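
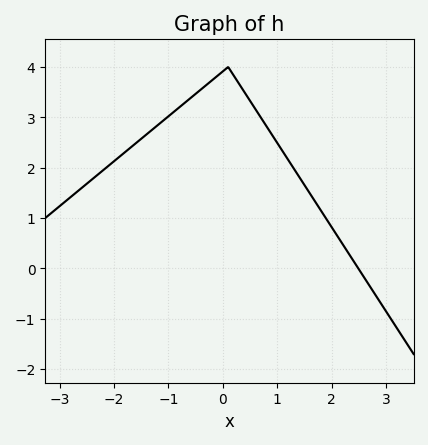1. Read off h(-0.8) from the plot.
3.2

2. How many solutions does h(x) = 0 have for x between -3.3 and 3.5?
1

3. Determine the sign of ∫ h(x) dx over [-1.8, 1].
positive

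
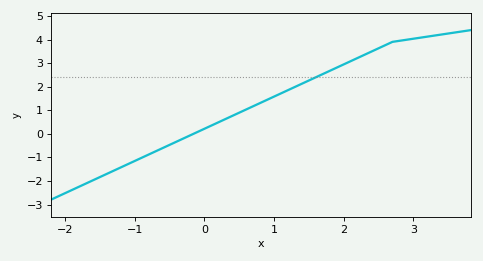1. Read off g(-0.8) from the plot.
-0.877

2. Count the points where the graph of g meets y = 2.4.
1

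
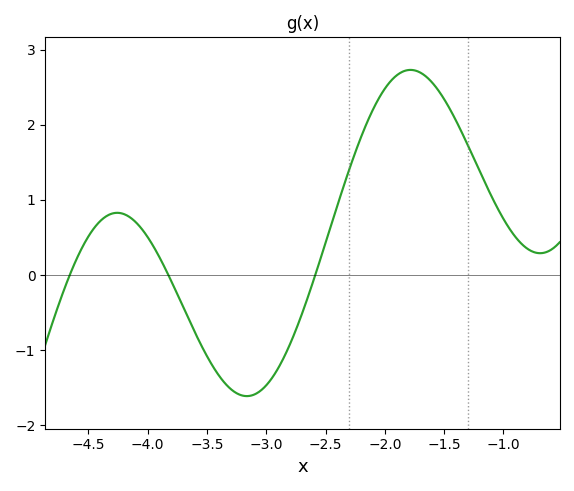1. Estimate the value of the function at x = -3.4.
-1.34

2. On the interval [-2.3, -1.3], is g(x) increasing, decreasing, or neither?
neither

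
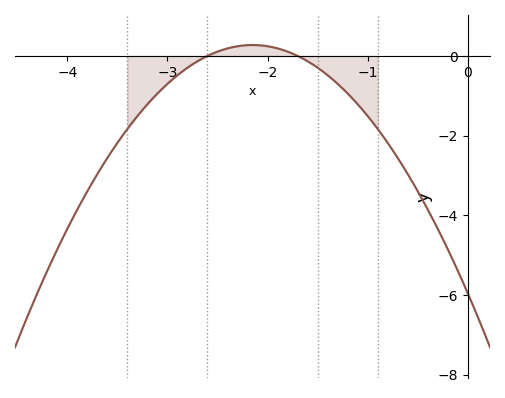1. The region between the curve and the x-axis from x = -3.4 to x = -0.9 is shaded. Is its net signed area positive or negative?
negative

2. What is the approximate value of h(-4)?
-4.35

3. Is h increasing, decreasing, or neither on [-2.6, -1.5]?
neither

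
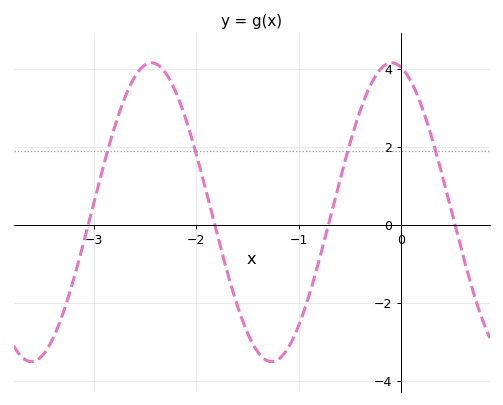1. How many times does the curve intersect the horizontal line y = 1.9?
4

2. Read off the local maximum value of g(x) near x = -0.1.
4.16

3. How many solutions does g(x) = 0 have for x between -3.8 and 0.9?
4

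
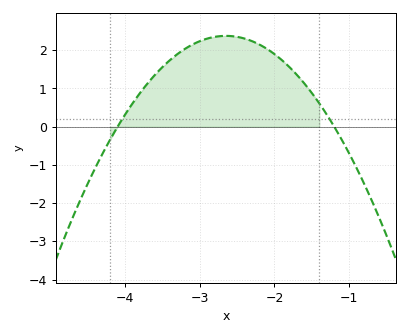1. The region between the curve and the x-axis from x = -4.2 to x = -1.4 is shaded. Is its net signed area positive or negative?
positive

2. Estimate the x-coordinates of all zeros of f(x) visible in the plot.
-4.1, -1.2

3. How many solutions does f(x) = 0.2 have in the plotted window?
2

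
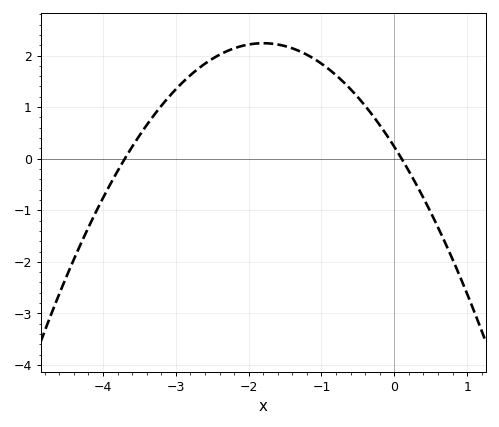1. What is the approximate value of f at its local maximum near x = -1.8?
2.24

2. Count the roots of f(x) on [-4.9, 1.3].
2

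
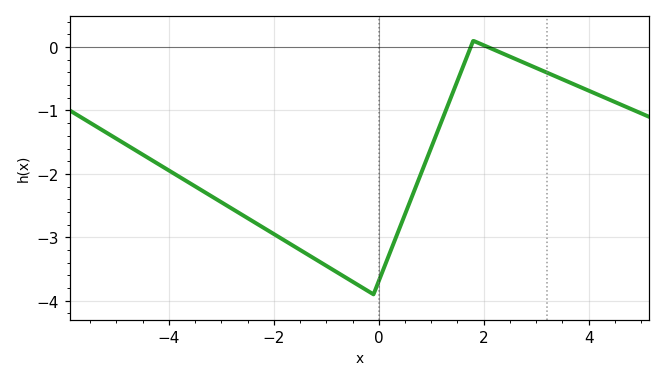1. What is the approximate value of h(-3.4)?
-2.25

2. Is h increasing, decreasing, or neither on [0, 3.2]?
neither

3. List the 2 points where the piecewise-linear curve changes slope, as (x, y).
(-0.1, -3.9); (1.8, 0.1)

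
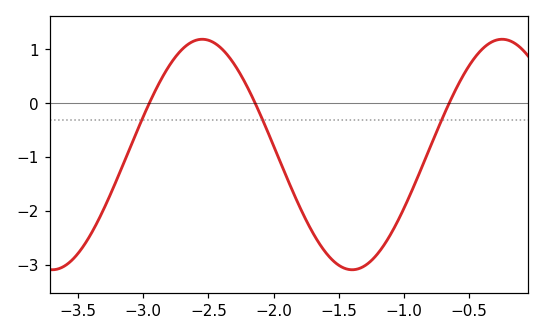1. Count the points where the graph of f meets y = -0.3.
3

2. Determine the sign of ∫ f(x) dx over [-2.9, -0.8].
negative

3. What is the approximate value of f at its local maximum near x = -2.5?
1.2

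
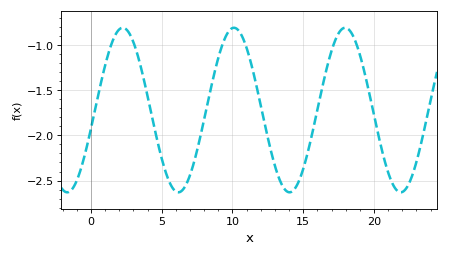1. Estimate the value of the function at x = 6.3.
-2.65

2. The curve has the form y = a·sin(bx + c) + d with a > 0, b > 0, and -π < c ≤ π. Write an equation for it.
y = 0.91sin(0.8x - 0.23) - 1.72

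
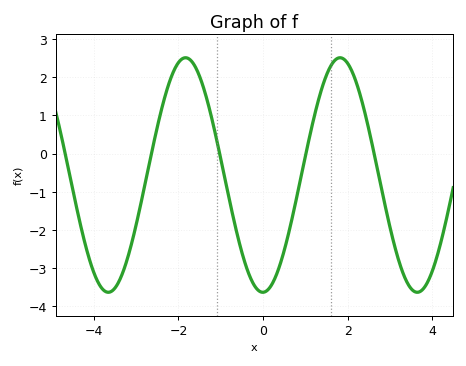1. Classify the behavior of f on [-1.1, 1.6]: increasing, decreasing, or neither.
neither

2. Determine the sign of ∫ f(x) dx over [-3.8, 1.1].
negative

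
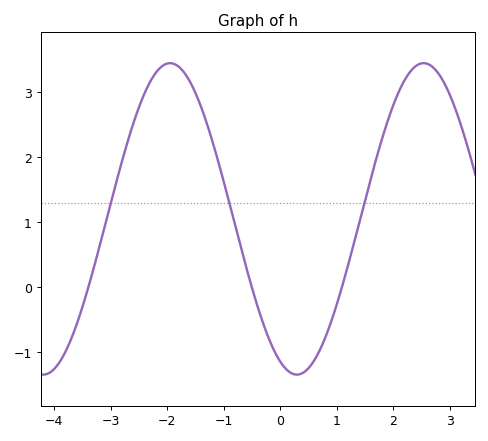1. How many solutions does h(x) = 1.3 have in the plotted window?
3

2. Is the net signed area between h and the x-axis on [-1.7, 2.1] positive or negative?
positive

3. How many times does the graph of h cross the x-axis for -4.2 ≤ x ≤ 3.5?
3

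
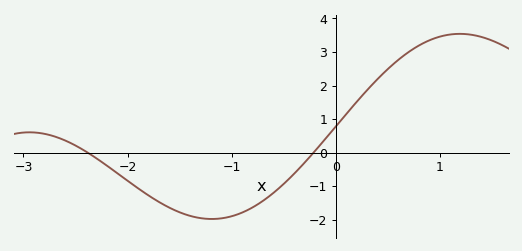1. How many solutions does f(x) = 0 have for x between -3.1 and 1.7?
2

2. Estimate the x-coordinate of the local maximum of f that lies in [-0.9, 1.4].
1.2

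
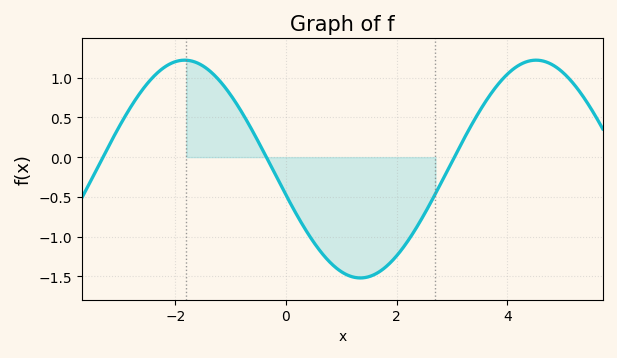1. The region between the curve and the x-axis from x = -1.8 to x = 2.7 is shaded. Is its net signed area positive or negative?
negative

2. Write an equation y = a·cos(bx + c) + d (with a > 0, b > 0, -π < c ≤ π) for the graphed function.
y = 1.37cos(0.99x + 1.8) - 0.15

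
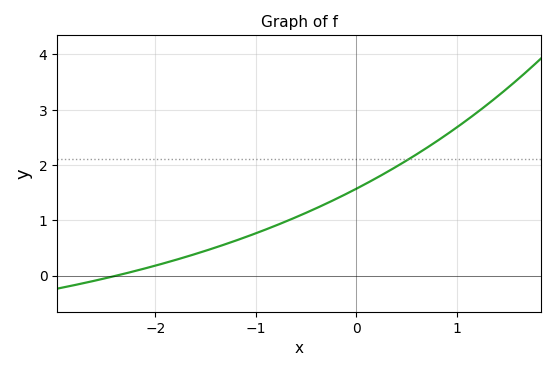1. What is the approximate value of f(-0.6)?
1.1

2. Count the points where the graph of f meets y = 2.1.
1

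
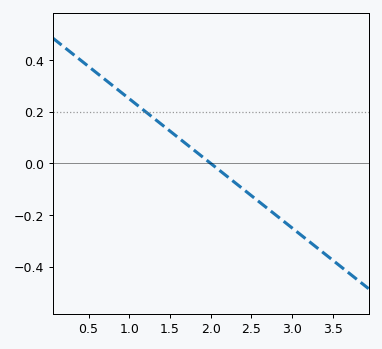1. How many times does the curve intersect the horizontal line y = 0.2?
1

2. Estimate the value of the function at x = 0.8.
0.3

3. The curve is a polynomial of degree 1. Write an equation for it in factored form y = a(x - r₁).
y = -0.25(x - 2)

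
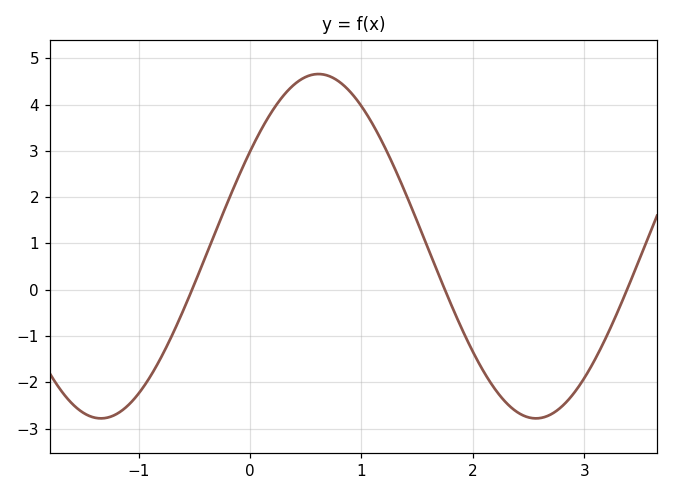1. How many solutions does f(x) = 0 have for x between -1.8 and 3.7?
3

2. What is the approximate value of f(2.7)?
-2.7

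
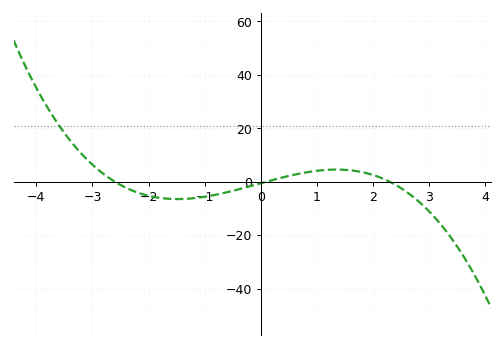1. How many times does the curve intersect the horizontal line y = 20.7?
1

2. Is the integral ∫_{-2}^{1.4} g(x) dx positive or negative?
negative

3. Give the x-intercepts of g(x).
-2.6, 0.1, 2.3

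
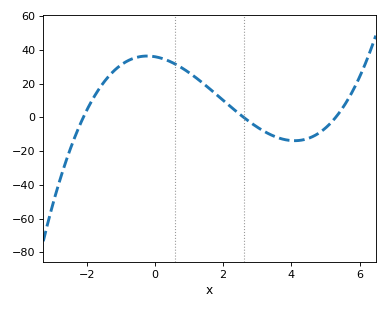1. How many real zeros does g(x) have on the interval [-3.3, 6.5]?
3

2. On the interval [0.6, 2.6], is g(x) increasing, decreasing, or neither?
decreasing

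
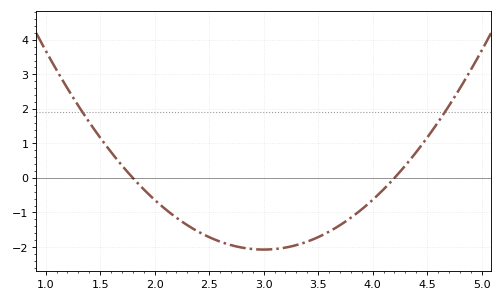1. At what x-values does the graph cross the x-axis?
1.8, 4.2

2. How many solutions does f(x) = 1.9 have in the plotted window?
2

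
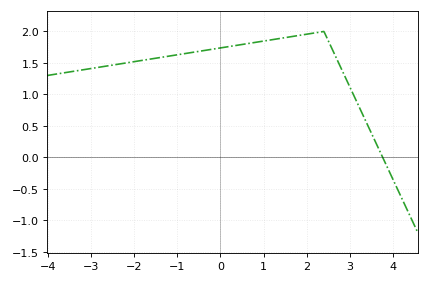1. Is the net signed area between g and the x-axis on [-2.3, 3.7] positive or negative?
positive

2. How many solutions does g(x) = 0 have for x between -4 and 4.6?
1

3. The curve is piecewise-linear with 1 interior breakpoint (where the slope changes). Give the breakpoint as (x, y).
(2.4, 2)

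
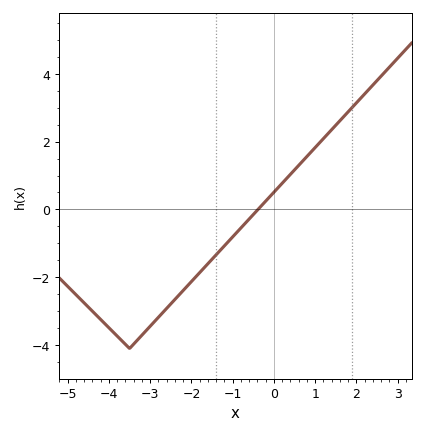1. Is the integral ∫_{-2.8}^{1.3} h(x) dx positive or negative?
negative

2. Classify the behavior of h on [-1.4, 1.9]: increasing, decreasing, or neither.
increasing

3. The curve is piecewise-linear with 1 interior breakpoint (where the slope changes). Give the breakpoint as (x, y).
(-3.5, -4.1)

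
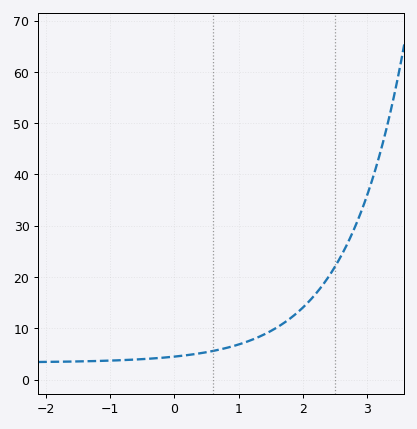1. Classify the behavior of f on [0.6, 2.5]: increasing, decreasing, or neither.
increasing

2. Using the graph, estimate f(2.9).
32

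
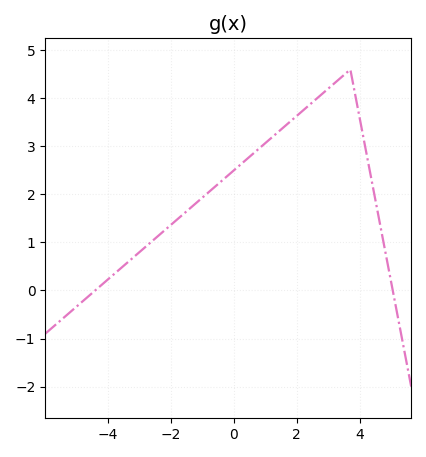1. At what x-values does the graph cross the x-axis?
-4.39, 5.04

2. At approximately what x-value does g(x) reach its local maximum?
3.7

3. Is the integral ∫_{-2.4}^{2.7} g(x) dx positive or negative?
positive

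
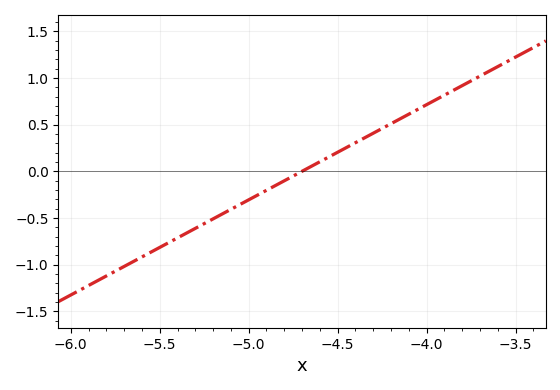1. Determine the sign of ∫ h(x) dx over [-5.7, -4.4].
negative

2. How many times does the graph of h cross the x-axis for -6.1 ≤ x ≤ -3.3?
1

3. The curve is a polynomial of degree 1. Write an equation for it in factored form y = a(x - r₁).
y = 1.02(x + 4.7)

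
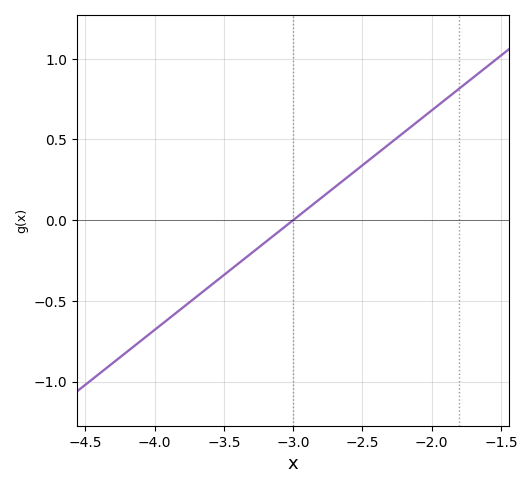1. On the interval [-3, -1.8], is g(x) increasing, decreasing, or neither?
increasing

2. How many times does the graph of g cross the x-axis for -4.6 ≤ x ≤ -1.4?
1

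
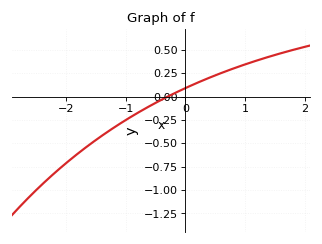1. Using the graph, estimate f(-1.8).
-0.6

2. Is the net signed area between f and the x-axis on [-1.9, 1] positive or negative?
negative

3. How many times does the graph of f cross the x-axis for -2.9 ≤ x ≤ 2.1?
1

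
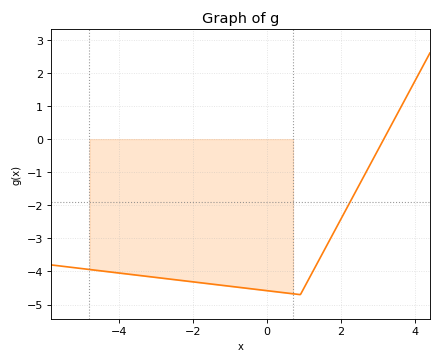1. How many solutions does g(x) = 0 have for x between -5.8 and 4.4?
1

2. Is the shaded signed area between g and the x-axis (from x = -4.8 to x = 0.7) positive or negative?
negative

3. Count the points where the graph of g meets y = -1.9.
1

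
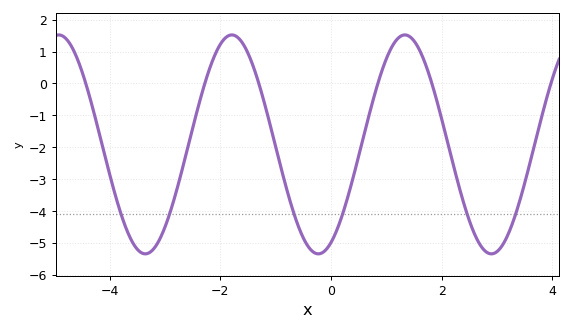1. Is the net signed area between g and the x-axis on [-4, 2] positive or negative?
negative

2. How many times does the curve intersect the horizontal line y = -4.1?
6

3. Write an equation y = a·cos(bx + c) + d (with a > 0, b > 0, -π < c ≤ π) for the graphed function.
y = 3.43cos(2.01x - 2.68) - 1.91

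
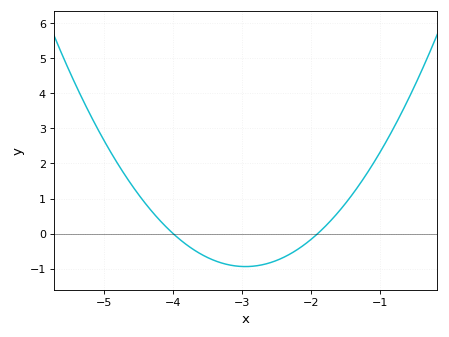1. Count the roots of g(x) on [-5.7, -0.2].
2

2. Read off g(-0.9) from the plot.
2.6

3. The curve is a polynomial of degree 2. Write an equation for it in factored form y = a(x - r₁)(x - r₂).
y = 0.85(x + 4)(x + 1.9)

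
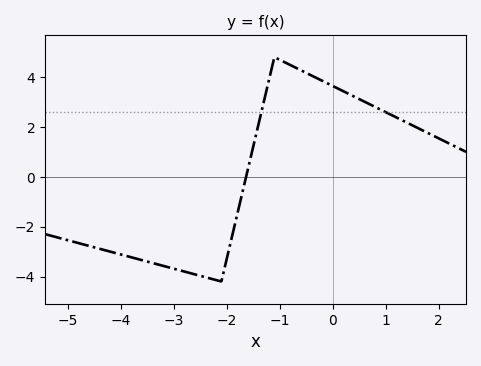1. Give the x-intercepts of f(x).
-1.63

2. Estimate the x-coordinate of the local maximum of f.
-1.1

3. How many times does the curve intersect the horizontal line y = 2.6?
2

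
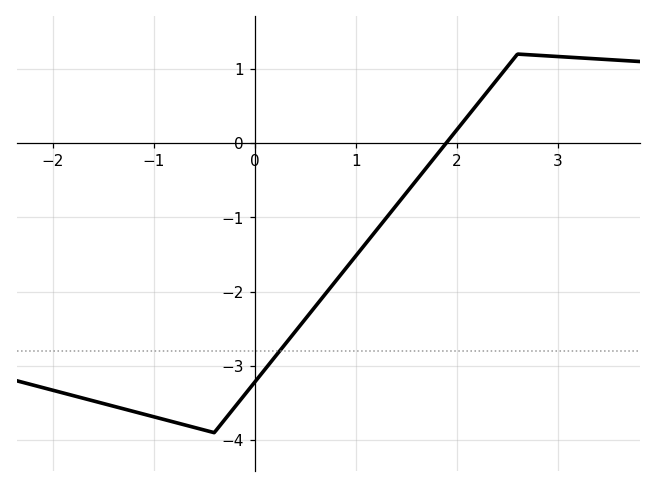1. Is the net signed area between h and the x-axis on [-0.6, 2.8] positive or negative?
negative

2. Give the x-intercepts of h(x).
1.9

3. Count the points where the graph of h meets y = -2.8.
1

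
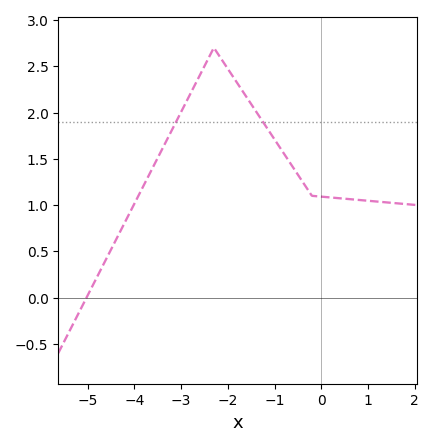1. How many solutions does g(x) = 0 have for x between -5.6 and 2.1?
1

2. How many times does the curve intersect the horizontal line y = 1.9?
2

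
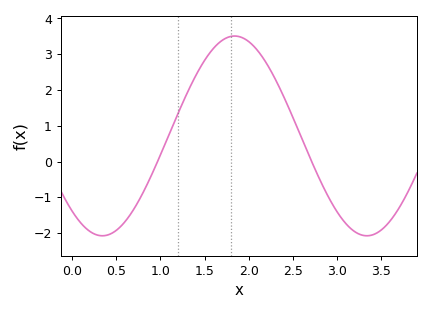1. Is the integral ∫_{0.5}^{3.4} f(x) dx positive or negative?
positive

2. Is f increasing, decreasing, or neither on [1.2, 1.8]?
increasing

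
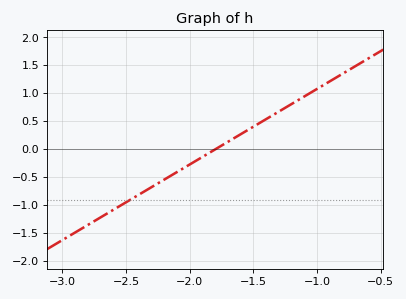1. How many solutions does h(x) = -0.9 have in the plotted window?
1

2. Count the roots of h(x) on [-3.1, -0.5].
1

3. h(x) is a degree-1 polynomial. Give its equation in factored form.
y = 1.35(x + 1.8)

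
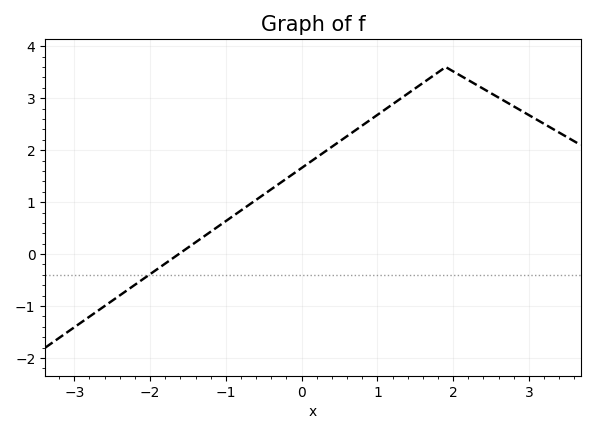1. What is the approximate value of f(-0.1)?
1.6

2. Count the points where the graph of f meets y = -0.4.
1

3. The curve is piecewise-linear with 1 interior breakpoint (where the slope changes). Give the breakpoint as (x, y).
(1.9, 3.6)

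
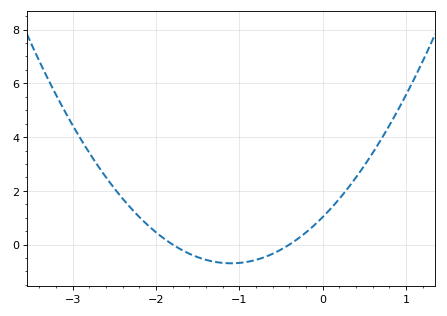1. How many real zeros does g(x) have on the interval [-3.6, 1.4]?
2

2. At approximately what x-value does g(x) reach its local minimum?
-1.1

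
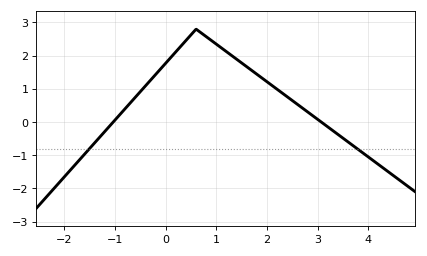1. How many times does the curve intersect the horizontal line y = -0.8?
2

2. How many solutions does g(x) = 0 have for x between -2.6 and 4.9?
2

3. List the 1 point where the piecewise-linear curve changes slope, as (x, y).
(0.6, 2.8)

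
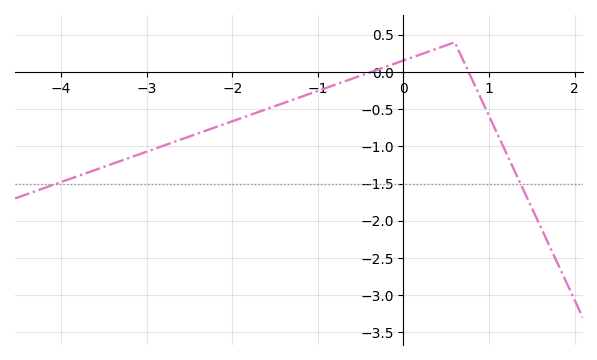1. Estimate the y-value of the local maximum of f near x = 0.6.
0.4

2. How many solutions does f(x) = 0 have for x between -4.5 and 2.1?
2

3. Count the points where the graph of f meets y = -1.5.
2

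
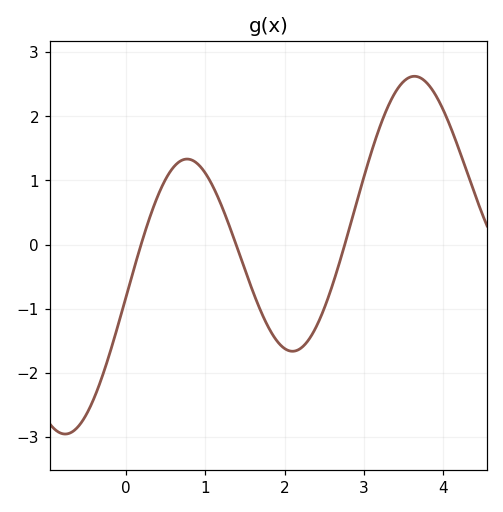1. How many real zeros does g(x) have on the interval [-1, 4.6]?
3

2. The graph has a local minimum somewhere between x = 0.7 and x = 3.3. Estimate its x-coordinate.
2.1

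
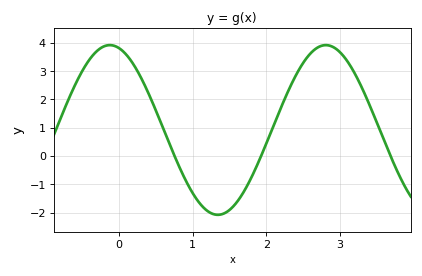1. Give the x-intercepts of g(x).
0.8, 1.9, 3.7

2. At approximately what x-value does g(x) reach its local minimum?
1.3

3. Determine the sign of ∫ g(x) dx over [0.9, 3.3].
positive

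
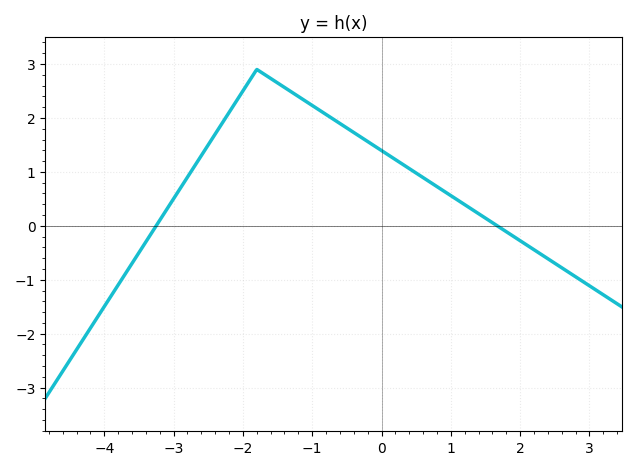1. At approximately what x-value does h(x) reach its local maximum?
-1.8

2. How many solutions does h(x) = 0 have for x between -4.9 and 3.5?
2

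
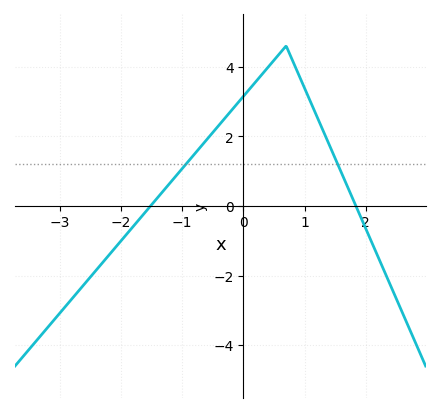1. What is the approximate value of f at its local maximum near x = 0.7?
4.6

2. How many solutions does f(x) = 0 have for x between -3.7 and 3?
2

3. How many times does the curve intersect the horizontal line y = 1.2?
2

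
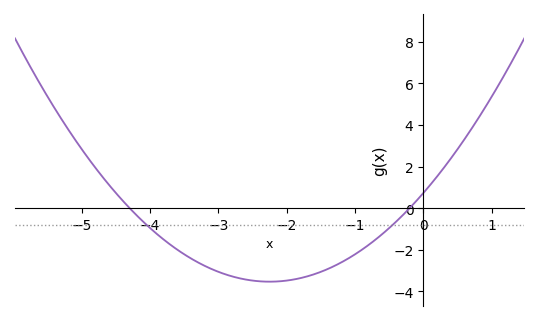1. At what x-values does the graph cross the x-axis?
-4.3, -0.2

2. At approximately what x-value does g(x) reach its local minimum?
-2.25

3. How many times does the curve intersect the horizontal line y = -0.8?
2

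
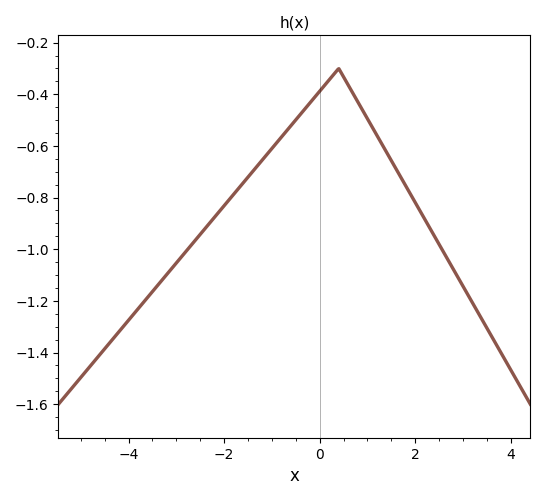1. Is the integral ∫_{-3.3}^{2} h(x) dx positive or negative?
negative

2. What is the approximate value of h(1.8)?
-0.754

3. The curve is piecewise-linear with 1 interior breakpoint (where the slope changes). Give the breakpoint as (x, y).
(0.4, -0.3)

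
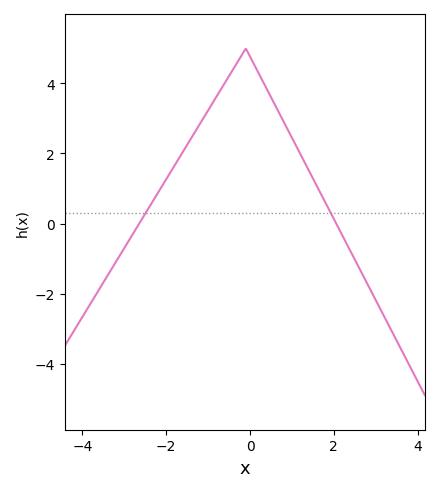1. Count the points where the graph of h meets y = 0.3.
2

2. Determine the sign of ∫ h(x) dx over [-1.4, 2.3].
positive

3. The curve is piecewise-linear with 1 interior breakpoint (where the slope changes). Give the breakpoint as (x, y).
(-0.1, 5)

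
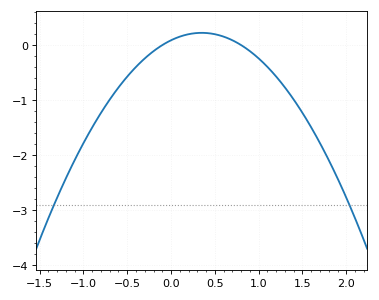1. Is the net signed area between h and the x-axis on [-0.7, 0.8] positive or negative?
negative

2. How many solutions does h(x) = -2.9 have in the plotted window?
2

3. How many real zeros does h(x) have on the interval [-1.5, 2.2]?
2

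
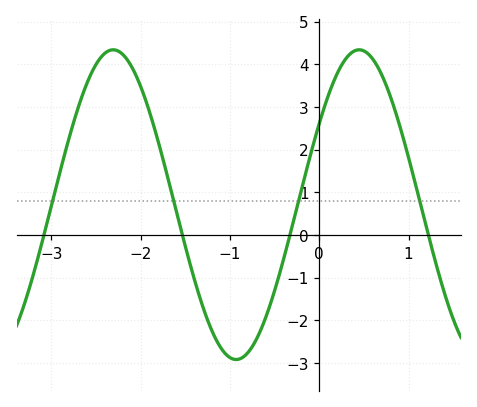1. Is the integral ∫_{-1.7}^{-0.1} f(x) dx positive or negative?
negative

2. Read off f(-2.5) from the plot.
4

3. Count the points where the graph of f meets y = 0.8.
4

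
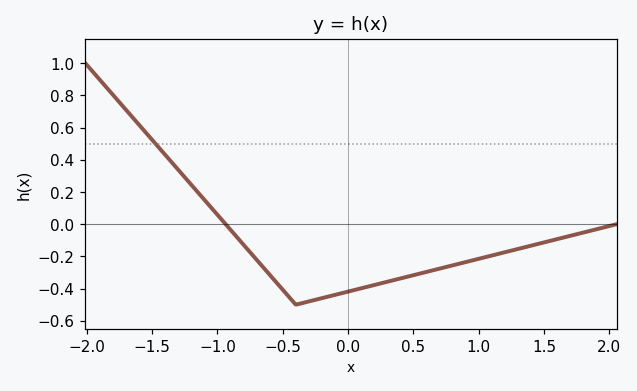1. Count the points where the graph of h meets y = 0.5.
1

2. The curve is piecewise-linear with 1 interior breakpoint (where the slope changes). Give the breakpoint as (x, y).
(-0.4, -0.5)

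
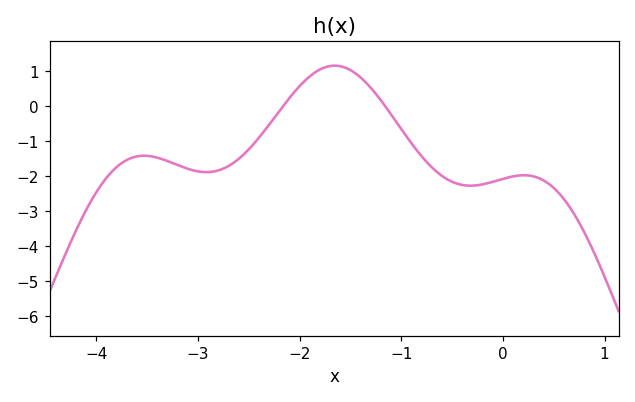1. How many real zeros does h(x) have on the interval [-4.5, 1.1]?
2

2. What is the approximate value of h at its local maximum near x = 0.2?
-2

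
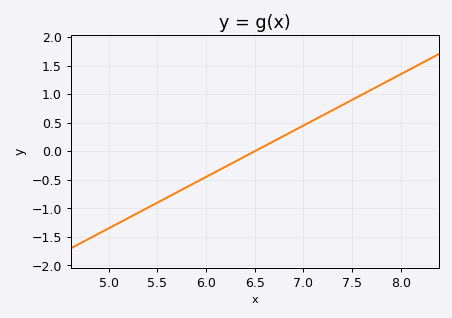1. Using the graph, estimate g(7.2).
0.65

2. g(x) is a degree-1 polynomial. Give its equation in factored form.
y = 0.9(x - 6.5)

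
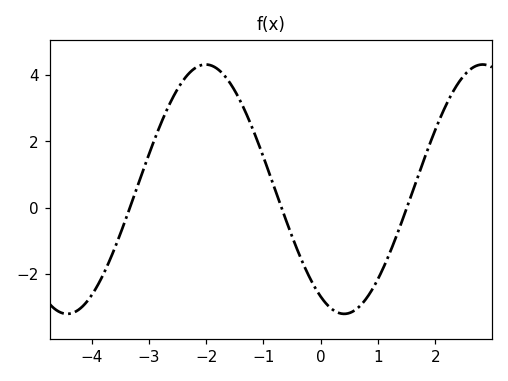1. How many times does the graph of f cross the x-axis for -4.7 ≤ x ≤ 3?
3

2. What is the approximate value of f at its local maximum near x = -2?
4.32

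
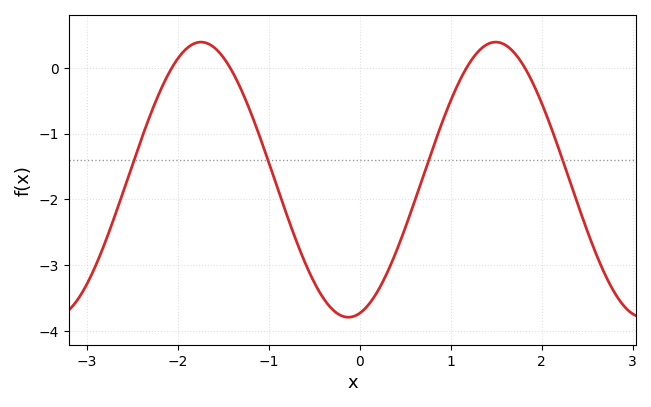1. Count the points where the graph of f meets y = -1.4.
4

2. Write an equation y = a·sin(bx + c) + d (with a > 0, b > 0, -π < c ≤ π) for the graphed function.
y = 2.09sin(1.94x - 1.33) - 1.7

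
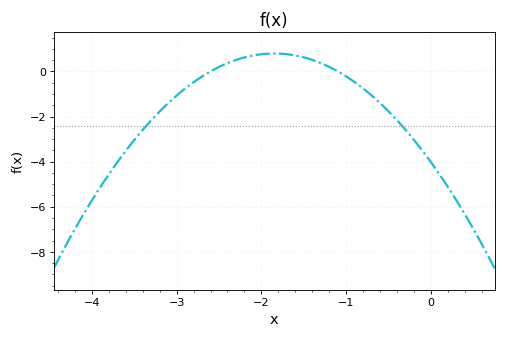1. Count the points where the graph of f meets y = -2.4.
2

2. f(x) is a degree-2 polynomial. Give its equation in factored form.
y = -1.41(x + 2.6)(x + 1.1)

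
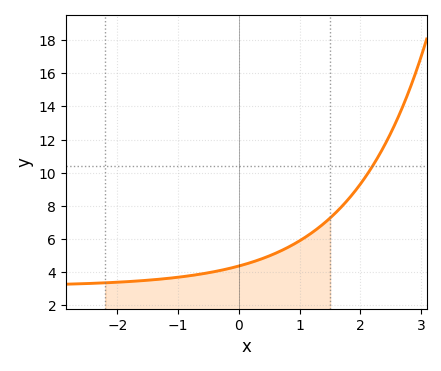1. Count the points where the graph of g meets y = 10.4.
1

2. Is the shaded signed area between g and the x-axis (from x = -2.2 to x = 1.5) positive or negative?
positive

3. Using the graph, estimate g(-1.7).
3.47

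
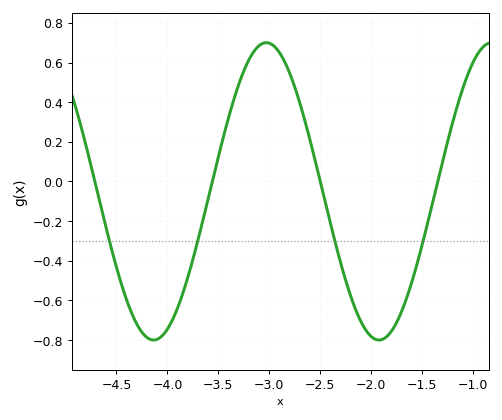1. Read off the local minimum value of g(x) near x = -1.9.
-0.8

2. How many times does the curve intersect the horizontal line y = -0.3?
4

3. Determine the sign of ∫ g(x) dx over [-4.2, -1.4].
negative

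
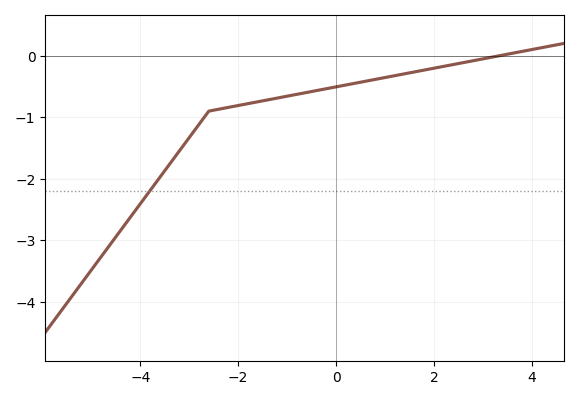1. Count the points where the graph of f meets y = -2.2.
1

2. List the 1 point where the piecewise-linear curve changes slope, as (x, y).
(-2.6, -0.9)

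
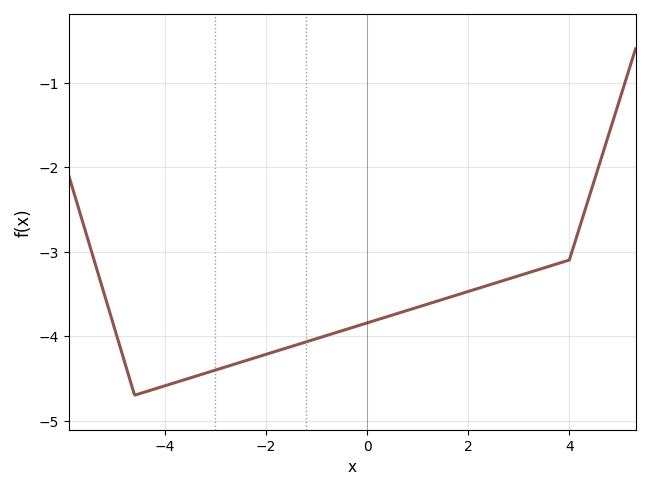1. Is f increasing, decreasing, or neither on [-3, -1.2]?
increasing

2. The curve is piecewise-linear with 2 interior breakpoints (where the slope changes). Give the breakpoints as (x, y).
(-4.6, -4.7); (4, -3.1)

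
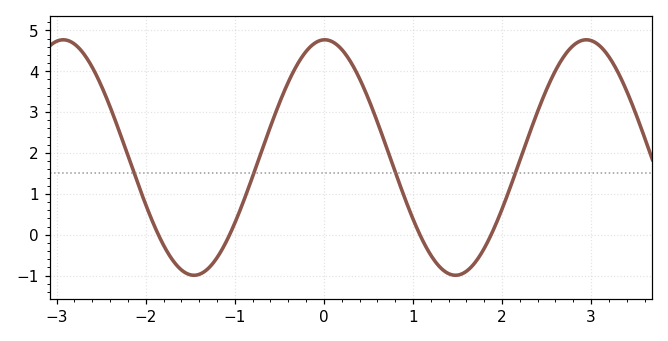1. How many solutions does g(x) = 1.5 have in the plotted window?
4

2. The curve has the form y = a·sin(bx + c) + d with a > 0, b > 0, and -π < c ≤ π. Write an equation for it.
y = 2.88sin(2.1x + 1.5) + 1.89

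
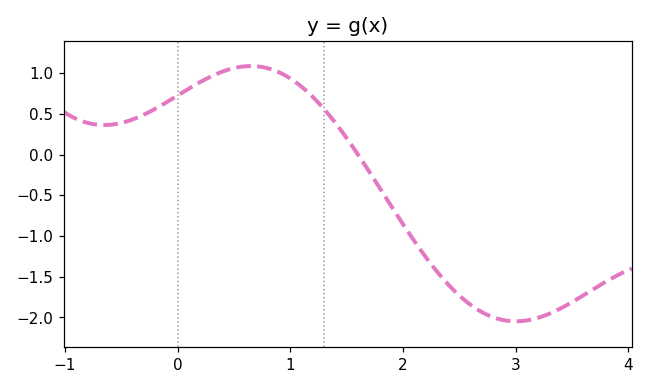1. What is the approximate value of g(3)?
-2.05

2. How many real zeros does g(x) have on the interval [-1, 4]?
1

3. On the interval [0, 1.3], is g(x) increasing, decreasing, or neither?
neither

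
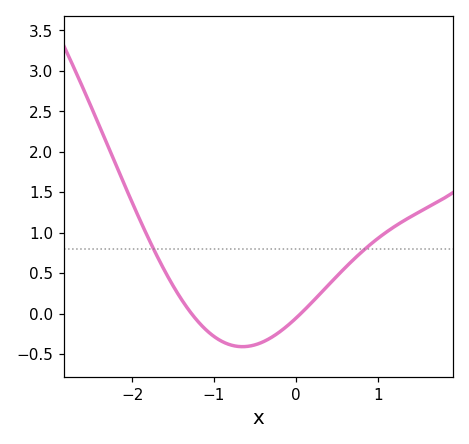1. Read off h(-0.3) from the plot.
-0.3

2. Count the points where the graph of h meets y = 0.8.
2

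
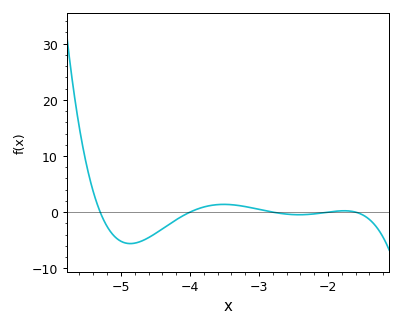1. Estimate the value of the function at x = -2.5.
0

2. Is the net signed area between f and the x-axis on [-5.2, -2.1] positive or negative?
negative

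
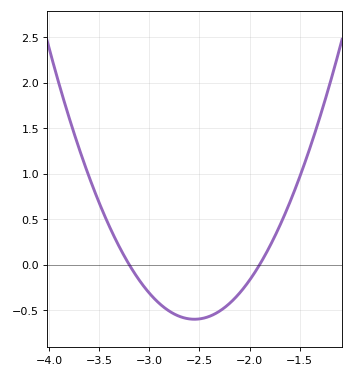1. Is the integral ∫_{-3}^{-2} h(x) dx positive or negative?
negative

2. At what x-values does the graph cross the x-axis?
-3.2, -1.9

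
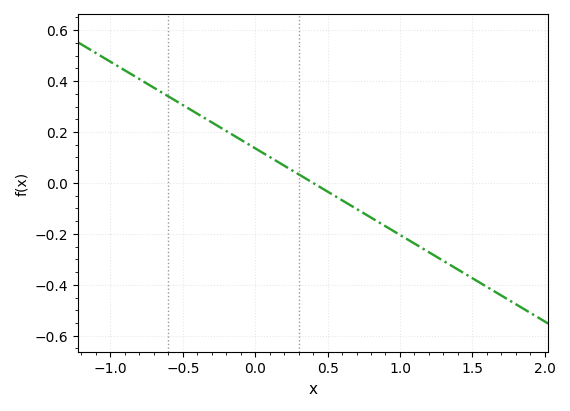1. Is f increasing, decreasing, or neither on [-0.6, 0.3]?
decreasing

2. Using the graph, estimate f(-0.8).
0.408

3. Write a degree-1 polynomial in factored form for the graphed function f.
y = -0.34(x - 0.4)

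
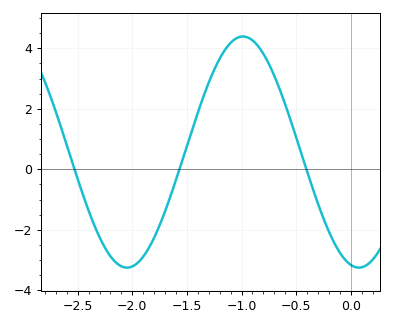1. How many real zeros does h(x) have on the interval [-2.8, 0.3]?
3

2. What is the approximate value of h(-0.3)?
-1.2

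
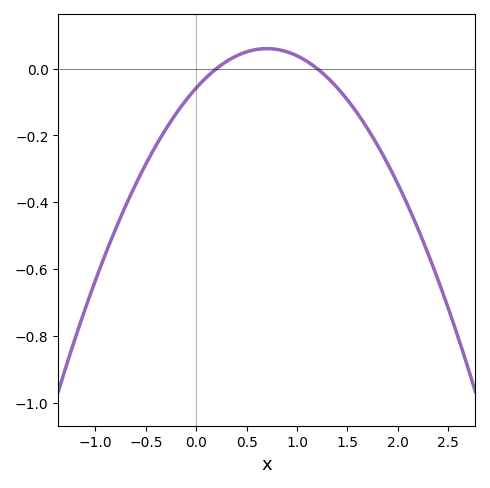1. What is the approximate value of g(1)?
0.04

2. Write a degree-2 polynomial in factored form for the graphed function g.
y = -0.24(x - 0.2)(x - 1.2)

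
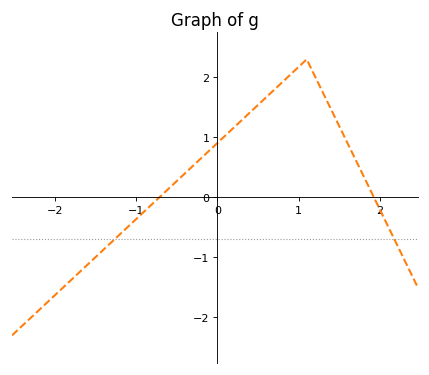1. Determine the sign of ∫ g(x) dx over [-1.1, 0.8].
positive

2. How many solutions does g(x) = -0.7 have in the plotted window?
2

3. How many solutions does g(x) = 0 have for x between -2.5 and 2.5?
2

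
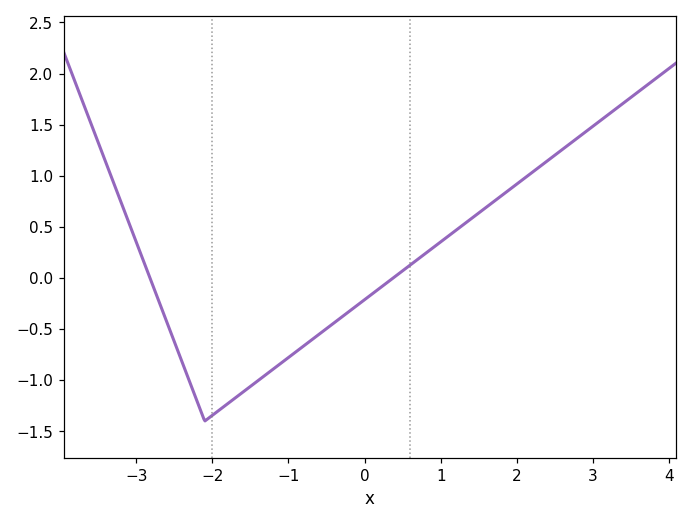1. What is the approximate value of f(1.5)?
0.65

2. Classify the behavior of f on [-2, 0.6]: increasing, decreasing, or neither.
increasing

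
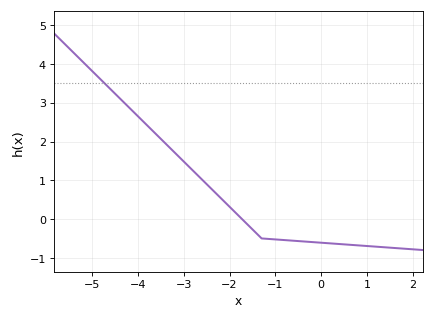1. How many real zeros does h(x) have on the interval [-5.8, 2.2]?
1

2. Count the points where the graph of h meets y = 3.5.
1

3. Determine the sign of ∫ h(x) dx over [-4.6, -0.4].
positive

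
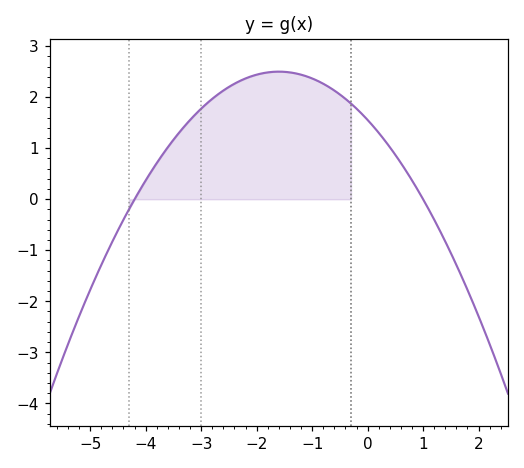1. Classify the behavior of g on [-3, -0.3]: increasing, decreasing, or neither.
neither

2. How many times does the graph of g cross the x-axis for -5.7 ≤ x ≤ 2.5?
2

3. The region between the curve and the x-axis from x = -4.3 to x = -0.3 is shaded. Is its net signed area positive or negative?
positive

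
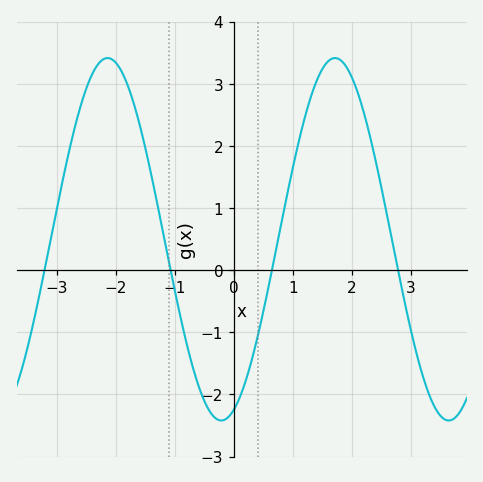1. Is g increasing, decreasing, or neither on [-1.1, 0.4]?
neither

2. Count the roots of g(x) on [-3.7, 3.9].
4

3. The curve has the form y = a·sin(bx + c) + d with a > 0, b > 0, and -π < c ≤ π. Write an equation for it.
y = 2.92sin(1.63x - 1.22) + 0.5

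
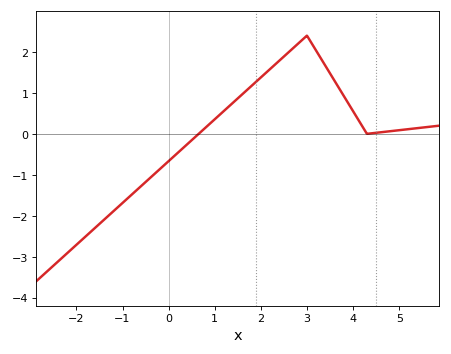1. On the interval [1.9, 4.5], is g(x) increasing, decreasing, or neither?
neither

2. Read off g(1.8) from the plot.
1.2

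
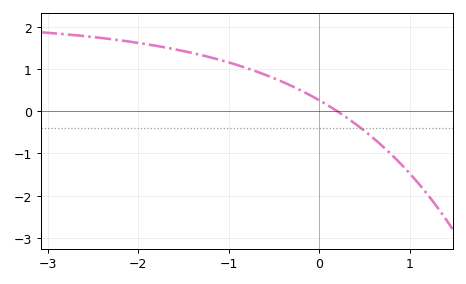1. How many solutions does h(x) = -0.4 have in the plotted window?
1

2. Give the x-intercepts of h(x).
0.199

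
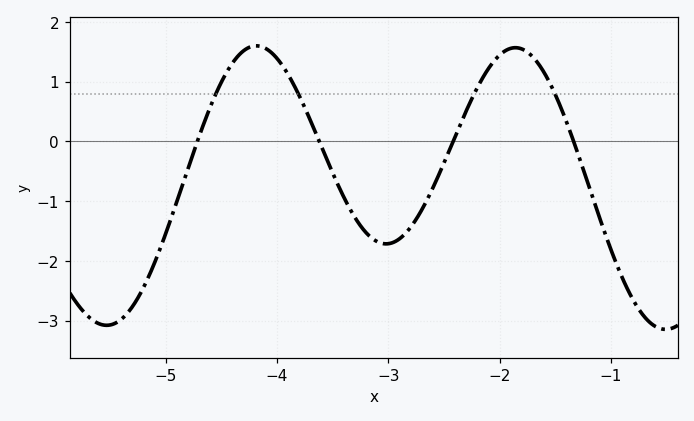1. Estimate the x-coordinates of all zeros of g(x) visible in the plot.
-4.7, -3.6, -2.4, -1.3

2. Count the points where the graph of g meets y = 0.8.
4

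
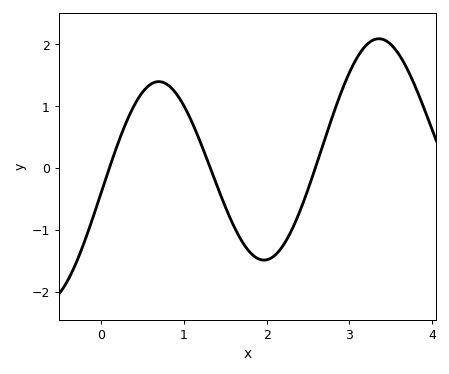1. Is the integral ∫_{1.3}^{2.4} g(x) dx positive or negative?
negative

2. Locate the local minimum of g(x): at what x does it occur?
1.97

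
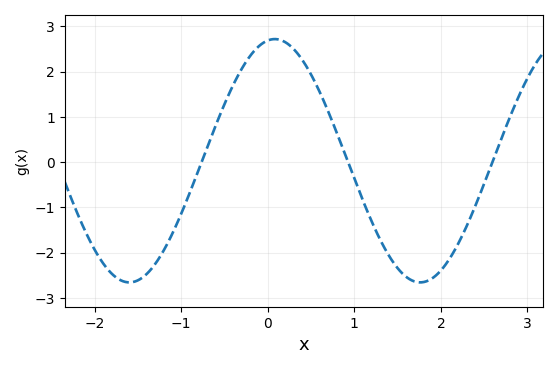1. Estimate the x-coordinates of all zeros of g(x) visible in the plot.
-0.765, 0.927, 2.6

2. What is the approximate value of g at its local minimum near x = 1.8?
-2.66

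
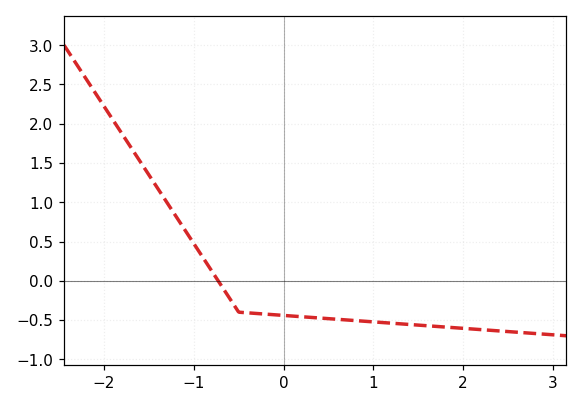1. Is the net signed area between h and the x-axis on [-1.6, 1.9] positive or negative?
negative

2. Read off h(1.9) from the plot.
-0.6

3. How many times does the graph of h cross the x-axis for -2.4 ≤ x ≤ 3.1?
1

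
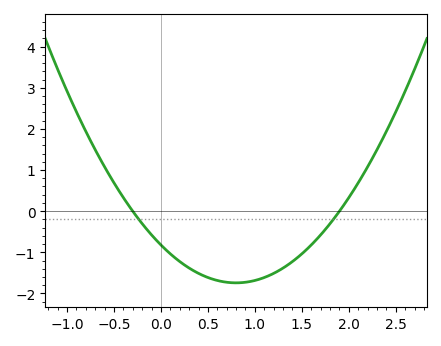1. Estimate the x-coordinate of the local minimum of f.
0.8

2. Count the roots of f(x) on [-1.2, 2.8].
2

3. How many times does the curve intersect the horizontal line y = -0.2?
2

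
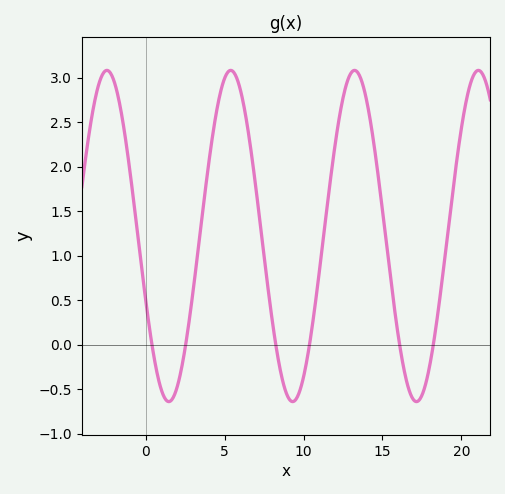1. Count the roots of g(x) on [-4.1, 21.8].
6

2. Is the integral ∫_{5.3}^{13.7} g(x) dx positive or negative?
positive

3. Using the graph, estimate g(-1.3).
2.31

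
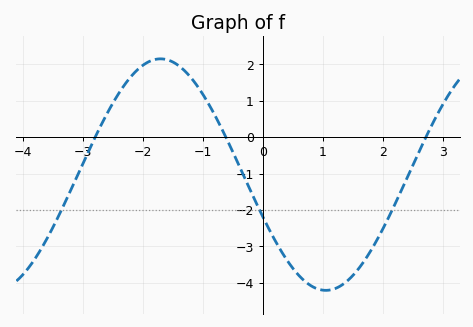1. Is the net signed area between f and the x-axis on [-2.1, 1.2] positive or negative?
negative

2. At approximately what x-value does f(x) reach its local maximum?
-1.7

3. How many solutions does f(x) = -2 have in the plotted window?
3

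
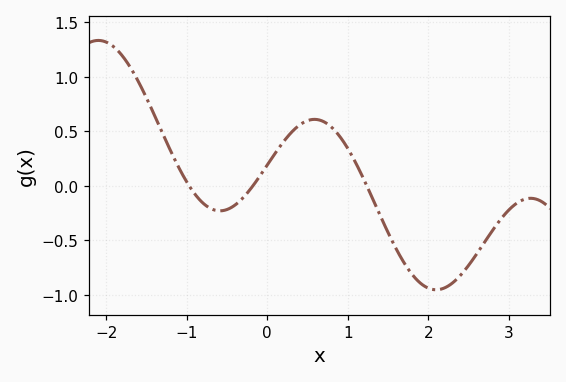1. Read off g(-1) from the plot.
0.035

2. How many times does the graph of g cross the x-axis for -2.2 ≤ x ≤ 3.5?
3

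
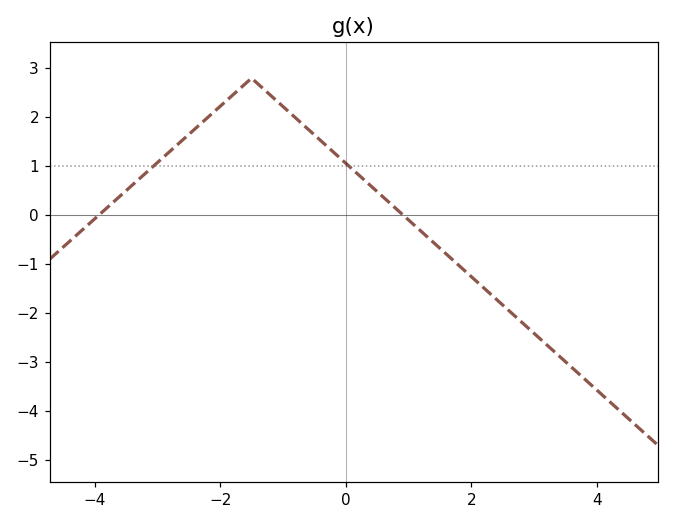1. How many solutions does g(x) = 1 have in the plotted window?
2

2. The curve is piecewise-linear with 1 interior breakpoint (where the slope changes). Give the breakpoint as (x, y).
(-1.5, 2.8)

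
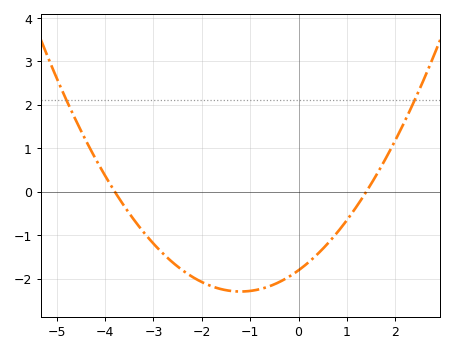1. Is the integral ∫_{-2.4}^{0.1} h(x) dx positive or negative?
negative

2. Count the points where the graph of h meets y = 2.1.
2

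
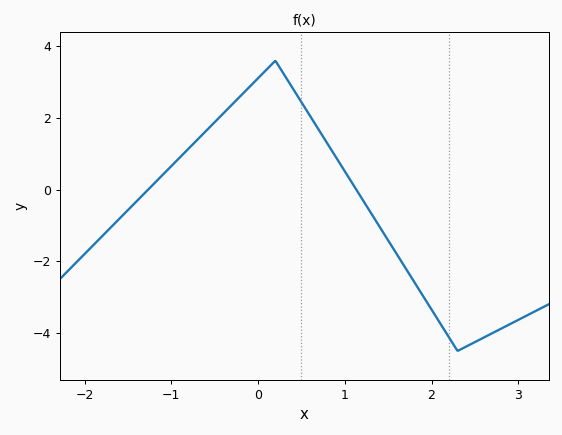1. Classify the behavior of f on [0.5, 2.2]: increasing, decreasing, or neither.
decreasing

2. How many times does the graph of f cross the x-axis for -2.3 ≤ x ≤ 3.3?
2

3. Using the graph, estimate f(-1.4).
-0.4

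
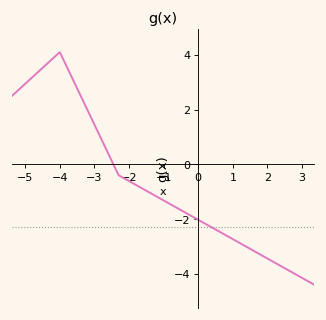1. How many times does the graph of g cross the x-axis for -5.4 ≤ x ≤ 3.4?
1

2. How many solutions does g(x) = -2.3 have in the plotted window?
1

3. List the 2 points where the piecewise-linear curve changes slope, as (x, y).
(-4, 4.1); (-2.3, -0.4)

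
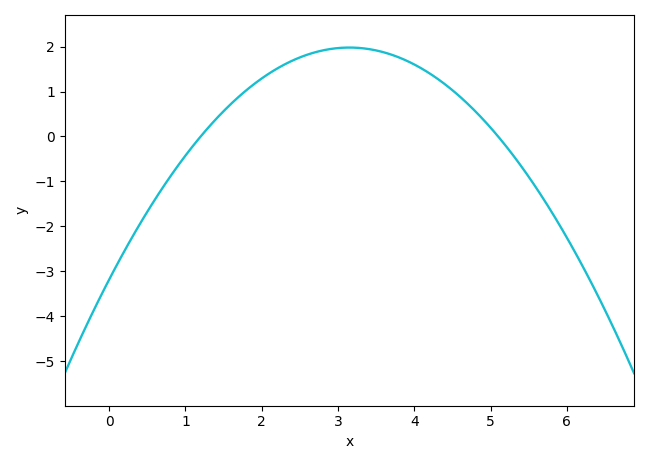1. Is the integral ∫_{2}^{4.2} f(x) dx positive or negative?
positive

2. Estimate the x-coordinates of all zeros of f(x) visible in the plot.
1.2, 5.1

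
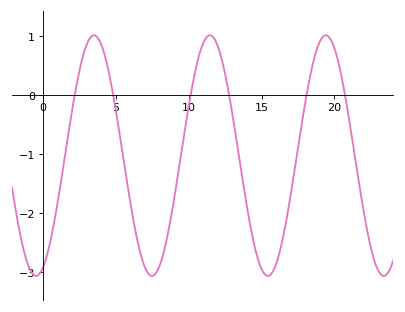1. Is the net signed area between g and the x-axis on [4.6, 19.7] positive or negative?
negative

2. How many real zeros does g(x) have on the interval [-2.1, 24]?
6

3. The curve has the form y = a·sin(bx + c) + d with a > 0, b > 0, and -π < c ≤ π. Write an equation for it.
y = 2.04sin(0.79x - 1.2) - 1.03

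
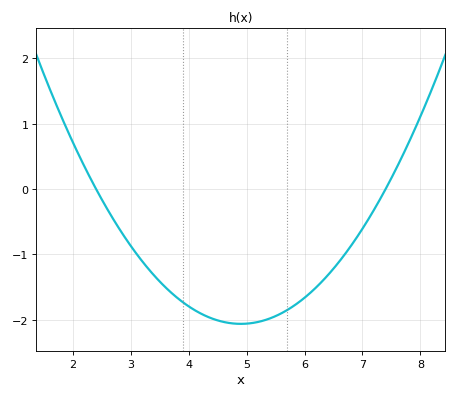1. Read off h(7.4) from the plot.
0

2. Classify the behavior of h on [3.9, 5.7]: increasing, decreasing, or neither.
neither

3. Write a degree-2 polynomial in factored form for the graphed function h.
y = 0.33(x - 2.4)(x - 7.4)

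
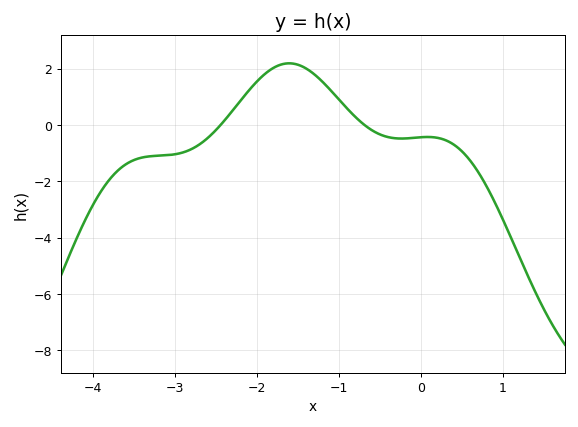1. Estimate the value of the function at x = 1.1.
-3.99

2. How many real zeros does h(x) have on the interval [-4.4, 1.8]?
2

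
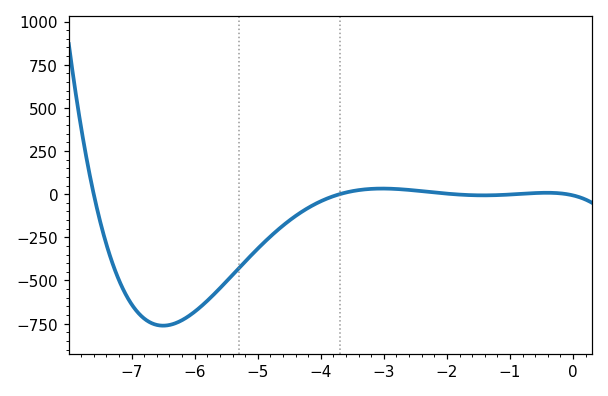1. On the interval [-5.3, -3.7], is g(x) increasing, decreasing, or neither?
increasing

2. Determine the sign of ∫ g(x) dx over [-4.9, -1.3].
negative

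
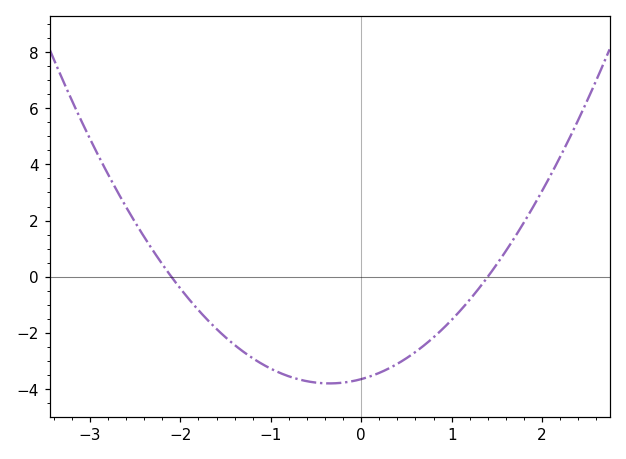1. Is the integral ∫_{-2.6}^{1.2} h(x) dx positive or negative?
negative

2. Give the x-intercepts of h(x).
-2.1, 1.4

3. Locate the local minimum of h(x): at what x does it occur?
-0.4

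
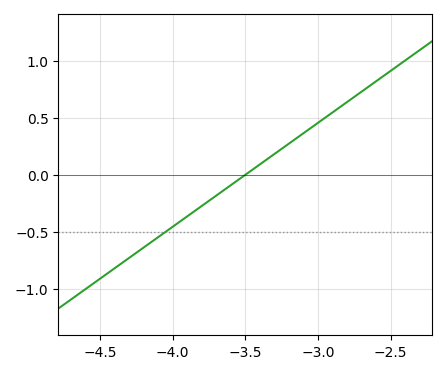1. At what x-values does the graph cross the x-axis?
-3.5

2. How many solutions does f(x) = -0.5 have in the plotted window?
1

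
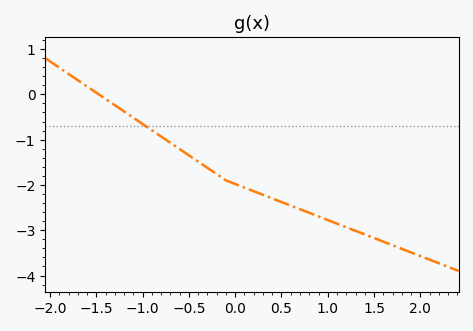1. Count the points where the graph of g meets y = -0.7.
1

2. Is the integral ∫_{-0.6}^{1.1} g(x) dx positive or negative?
negative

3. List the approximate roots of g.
-1.5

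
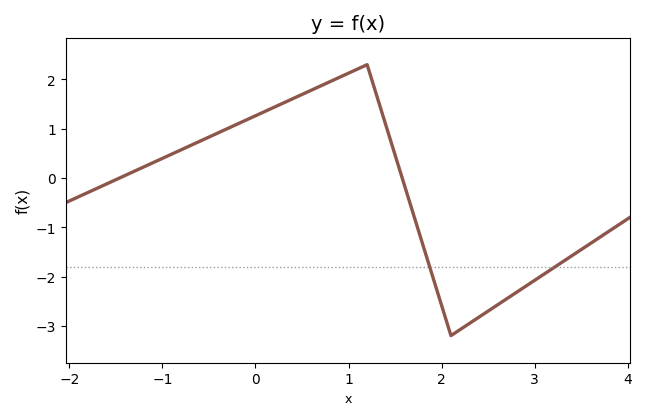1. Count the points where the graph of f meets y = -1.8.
2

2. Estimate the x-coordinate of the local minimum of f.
2.1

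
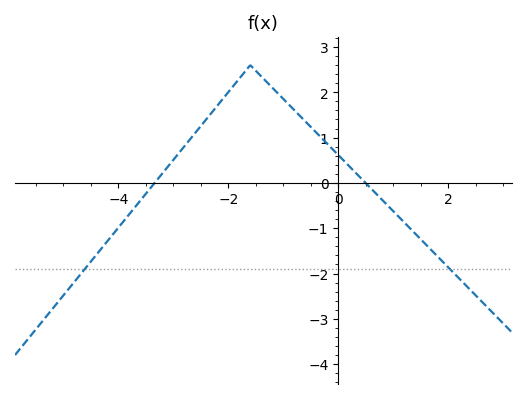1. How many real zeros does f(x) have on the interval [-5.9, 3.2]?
2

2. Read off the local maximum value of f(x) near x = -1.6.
2.6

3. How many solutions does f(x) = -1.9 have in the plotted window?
2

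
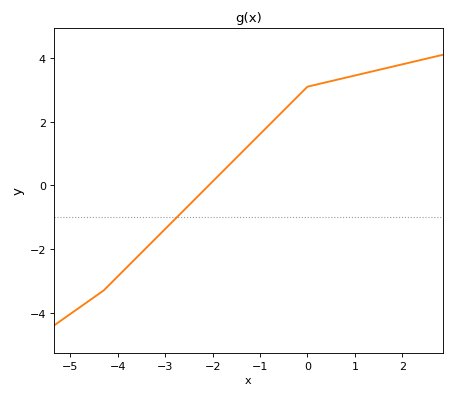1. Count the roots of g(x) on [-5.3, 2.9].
1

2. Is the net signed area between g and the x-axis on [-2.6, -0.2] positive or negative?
positive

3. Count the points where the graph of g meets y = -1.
1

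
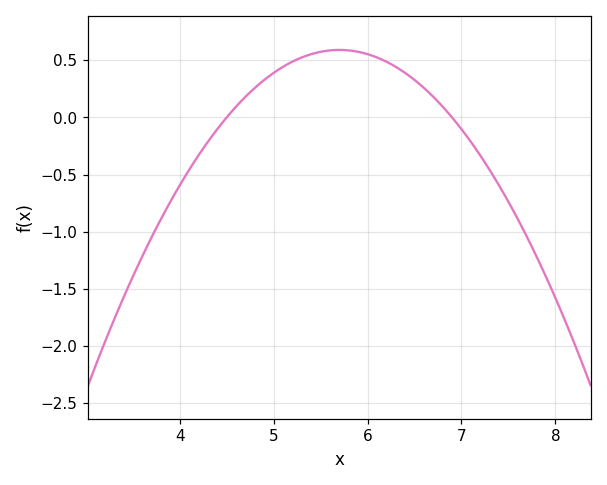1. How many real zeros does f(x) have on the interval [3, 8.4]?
2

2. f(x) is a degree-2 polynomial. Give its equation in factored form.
y = -0.41(x - 4.5)(x - 6.9)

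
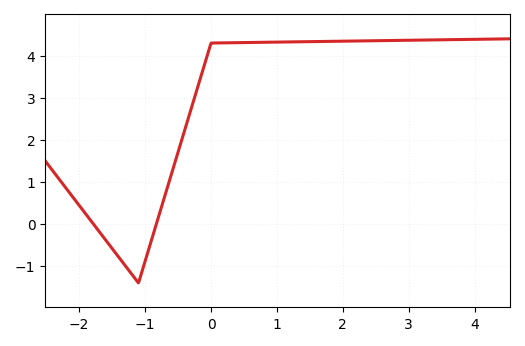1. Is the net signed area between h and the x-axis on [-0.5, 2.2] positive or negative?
positive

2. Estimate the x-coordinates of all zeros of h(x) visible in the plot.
-1.8, -0.8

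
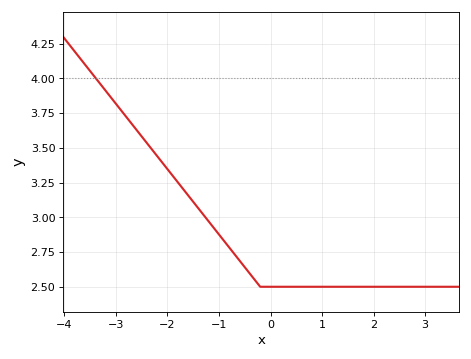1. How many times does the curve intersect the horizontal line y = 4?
1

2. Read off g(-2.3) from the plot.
3.5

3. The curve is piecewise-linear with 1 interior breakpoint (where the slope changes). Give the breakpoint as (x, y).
(-0.2, 2.5)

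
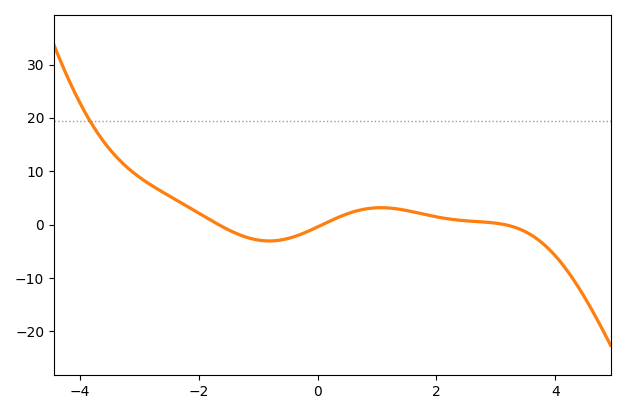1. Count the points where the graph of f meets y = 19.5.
1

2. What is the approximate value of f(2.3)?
1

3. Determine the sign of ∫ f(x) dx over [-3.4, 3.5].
positive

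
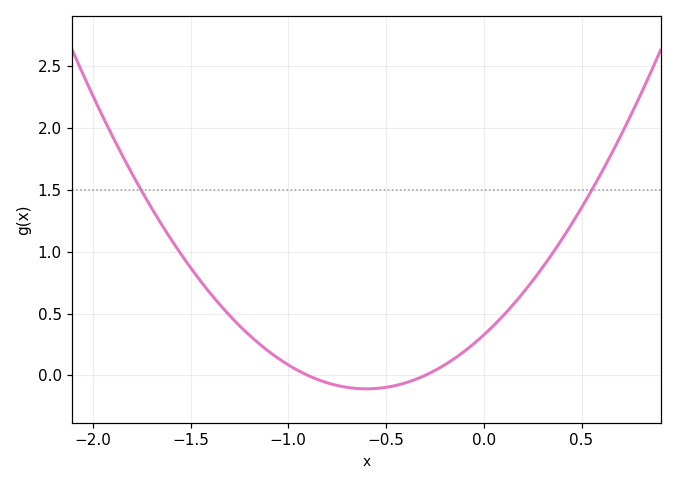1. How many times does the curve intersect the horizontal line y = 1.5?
2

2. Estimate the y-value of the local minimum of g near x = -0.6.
-0.1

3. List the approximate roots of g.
-0.9, -0.3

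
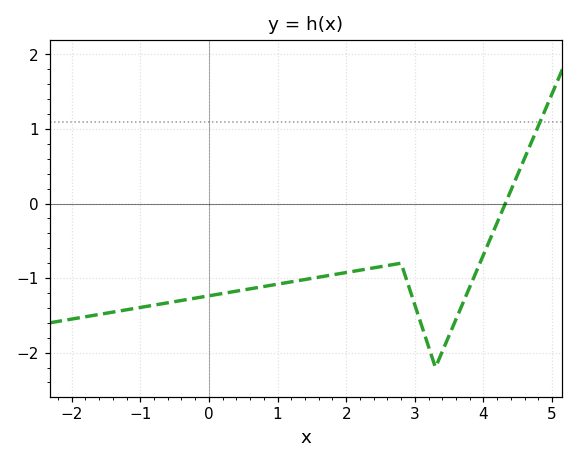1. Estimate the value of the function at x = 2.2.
-0.9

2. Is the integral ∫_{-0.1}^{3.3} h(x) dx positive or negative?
negative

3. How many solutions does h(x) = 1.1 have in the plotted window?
1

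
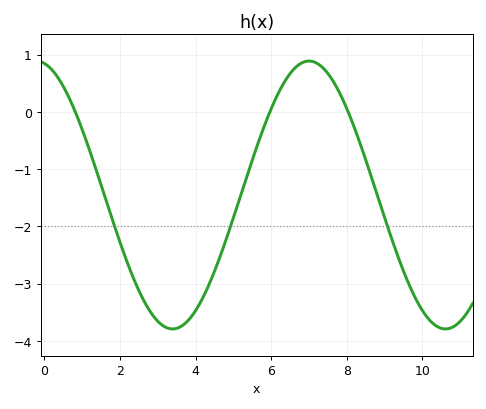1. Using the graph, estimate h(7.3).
0.812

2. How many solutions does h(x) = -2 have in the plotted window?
3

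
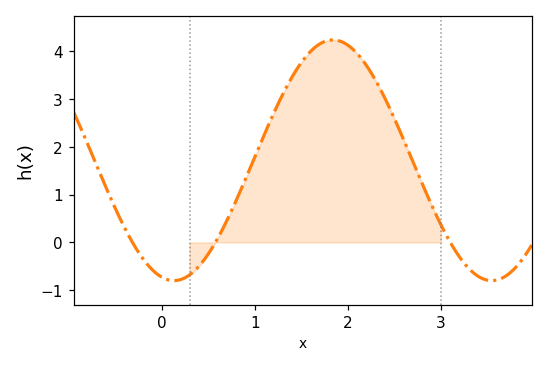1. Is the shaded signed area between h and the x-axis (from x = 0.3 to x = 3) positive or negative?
positive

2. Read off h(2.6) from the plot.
2.14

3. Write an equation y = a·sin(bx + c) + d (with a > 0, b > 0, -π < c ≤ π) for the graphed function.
y = 2.52sin(1.84x - 1.81) + 1.72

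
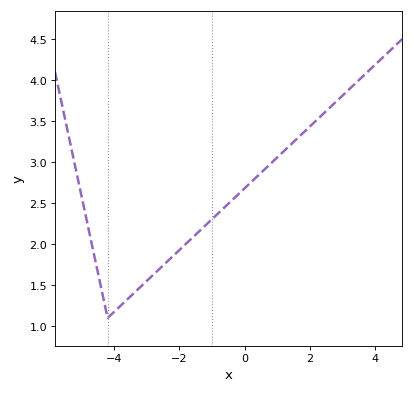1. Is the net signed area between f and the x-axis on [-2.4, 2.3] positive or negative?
positive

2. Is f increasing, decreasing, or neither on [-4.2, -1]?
increasing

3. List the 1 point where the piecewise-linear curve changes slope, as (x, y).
(-4.2, 1.1)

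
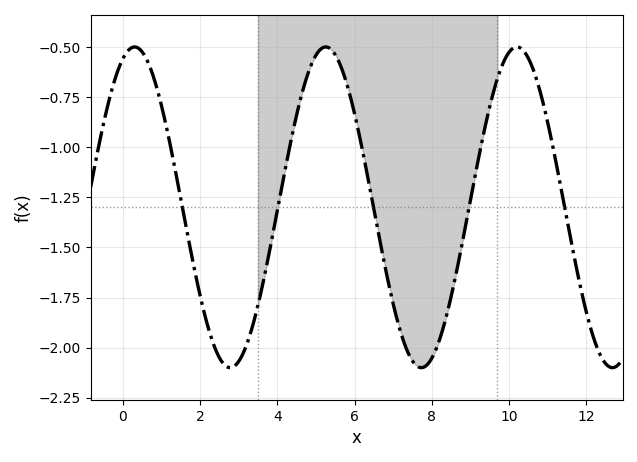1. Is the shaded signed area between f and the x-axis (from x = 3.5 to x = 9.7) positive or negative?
negative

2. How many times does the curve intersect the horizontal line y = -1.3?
5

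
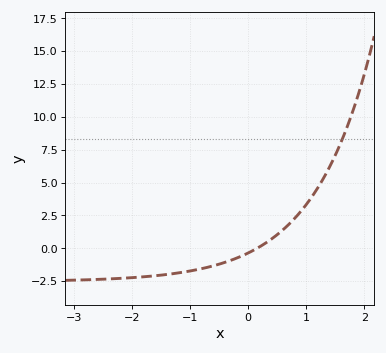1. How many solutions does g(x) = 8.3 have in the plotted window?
1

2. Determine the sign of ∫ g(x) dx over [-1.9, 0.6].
negative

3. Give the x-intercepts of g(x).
0.2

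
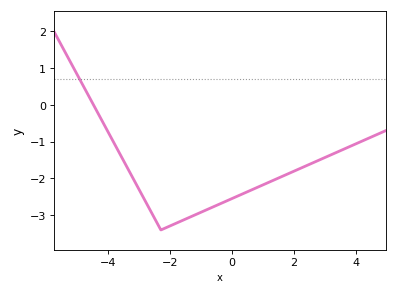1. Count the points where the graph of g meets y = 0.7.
1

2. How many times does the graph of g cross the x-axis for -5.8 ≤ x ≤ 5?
1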